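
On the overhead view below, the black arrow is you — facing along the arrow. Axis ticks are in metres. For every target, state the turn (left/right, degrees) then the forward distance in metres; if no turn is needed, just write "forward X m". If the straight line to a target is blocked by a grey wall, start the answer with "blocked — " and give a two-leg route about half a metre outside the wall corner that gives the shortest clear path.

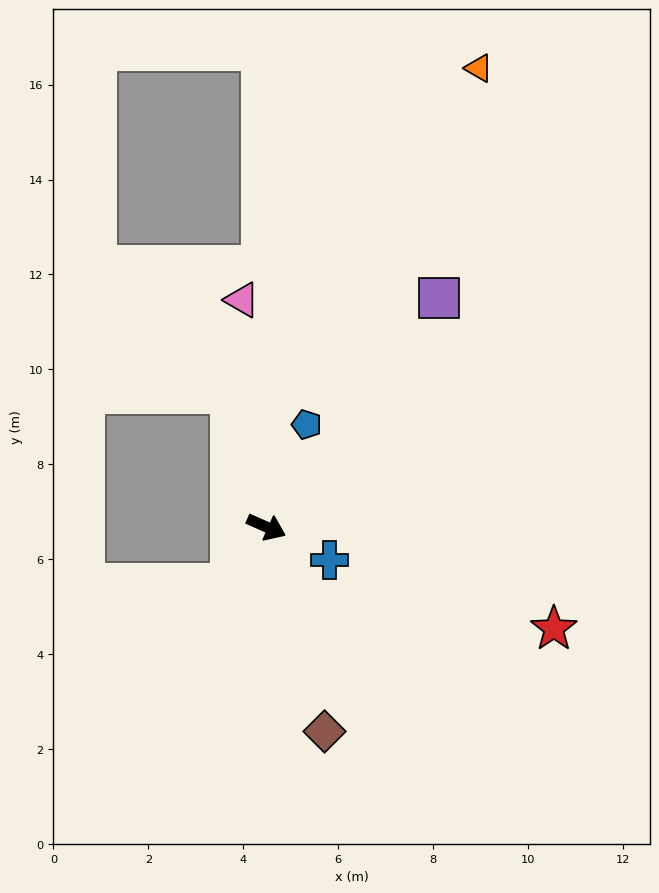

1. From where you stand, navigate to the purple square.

turn left 77°, forward 6.0 m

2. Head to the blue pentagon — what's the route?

turn left 92°, forward 2.3 m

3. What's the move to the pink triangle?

turn left 120°, forward 4.8 m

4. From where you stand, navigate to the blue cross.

turn right 4°, forward 1.5 m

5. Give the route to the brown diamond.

turn right 50°, forward 4.5 m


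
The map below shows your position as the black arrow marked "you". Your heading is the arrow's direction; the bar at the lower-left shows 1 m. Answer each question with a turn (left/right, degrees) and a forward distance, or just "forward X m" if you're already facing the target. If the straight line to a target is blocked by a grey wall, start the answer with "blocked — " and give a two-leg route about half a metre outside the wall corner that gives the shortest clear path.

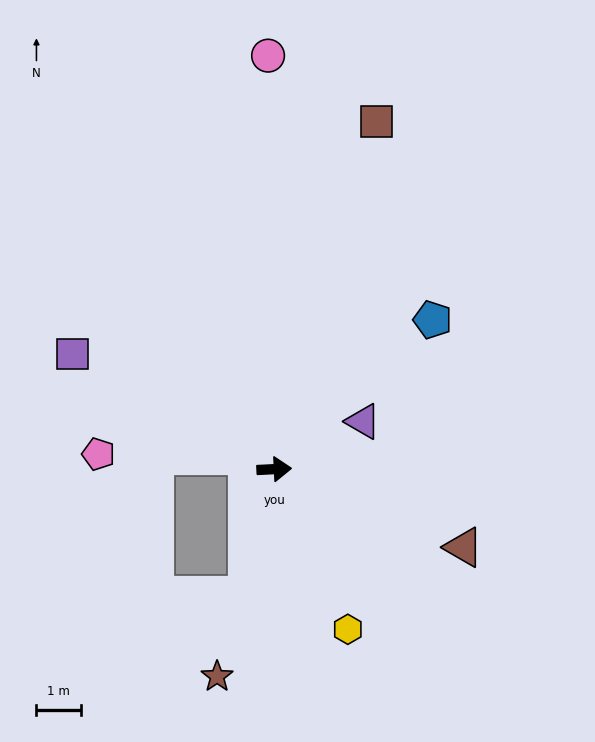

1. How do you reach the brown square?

turn left 71°, forward 8.1 m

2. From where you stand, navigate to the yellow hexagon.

turn right 68°, forward 3.9 m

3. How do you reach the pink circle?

turn left 88°, forward 9.2 m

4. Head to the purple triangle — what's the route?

turn left 25°, forward 2.2 m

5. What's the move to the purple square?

turn left 147°, forward 5.2 m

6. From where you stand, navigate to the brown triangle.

turn right 25°, forward 4.6 m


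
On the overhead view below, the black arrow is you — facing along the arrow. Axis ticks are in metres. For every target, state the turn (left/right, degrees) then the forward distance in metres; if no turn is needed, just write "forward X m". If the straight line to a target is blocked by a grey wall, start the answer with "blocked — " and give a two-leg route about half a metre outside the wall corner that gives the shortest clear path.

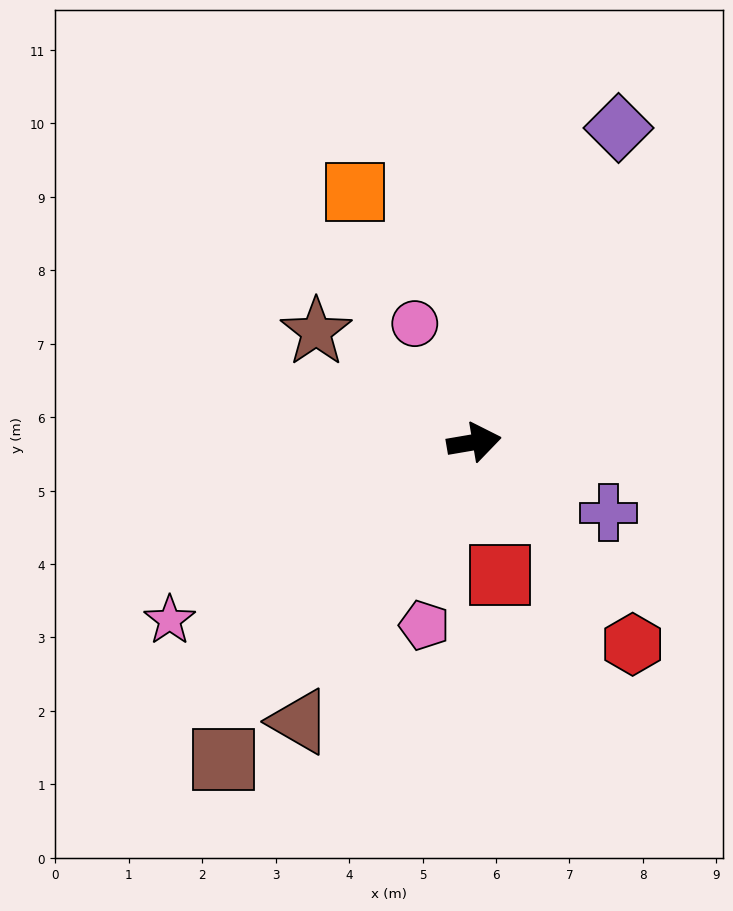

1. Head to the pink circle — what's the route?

turn left 107°, forward 1.8 m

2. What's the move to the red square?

turn right 89°, forward 1.8 m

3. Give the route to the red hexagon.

turn right 62°, forward 3.5 m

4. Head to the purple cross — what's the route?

turn right 37°, forward 2.1 m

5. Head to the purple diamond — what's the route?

turn left 56°, forward 4.7 m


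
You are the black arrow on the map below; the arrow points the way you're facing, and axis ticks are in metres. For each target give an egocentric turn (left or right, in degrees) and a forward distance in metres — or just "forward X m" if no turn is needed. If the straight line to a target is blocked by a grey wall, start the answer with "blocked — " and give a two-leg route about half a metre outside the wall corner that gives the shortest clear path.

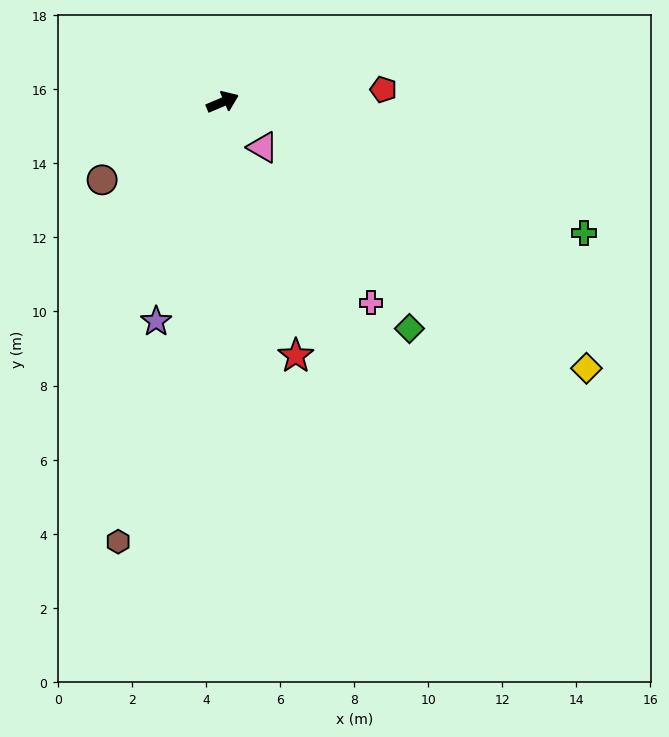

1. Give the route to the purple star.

turn right 130°, forward 6.2 m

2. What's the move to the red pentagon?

turn right 18°, forward 4.4 m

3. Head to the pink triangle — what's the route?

turn right 71°, forward 1.6 m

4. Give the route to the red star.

turn right 97°, forward 7.1 m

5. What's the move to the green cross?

turn right 43°, forward 10.4 m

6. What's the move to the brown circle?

turn right 170°, forward 3.9 m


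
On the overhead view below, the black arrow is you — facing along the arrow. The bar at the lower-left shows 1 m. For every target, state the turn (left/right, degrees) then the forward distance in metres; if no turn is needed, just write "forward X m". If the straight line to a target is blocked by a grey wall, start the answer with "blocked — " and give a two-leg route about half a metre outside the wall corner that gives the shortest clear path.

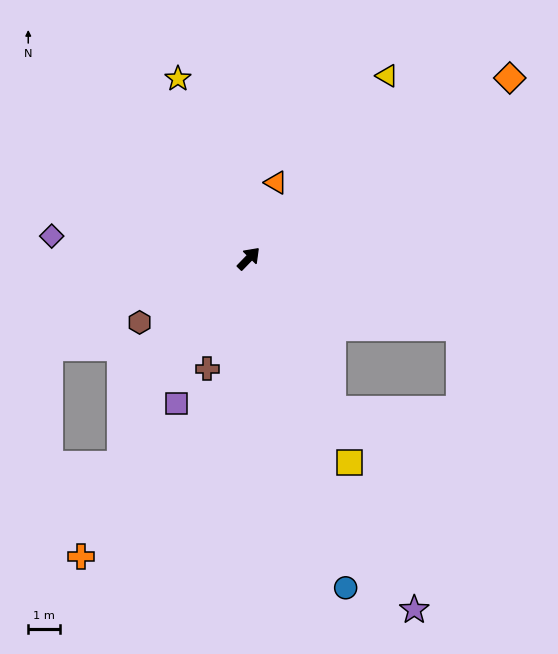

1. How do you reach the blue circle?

turn right 120°, forward 10.7 m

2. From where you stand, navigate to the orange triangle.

turn left 24°, forward 2.5 m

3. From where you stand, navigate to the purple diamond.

turn left 128°, forward 6.2 m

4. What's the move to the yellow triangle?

turn left 7°, forward 7.2 m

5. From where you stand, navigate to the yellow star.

turn left 66°, forward 6.0 m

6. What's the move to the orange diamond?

turn right 11°, forward 9.9 m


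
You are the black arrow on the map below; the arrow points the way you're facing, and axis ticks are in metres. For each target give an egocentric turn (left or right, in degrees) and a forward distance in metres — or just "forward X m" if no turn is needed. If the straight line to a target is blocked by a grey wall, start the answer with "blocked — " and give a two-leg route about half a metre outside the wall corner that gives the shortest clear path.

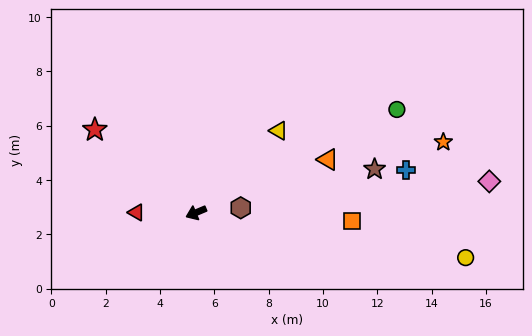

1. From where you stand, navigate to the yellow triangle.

turn right 158°, forward 4.3 m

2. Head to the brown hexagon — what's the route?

turn left 163°, forward 1.7 m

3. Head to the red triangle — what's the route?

turn right 23°, forward 2.2 m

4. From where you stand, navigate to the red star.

turn right 62°, forward 4.8 m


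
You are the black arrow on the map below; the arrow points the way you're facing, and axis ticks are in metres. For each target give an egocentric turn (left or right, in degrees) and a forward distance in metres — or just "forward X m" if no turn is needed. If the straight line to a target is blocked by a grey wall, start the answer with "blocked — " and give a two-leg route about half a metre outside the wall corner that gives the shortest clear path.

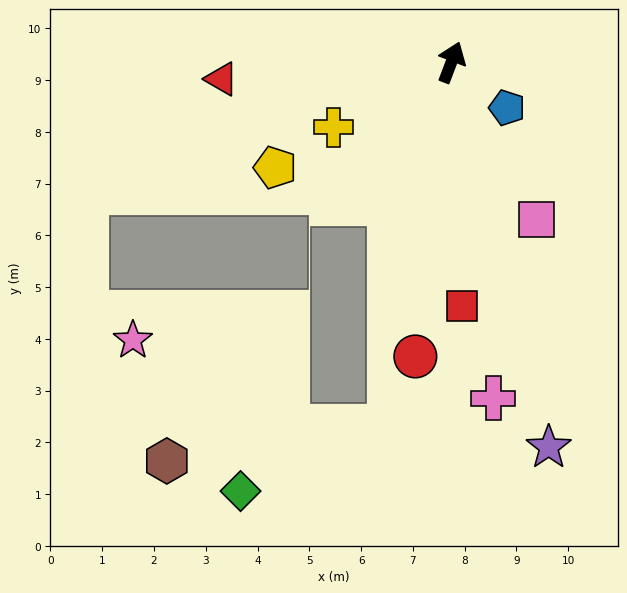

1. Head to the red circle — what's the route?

turn right 166°, forward 5.7 m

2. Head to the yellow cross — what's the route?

turn left 140°, forward 2.6 m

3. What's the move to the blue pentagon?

turn right 109°, forward 1.4 m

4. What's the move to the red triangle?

turn left 115°, forward 4.5 m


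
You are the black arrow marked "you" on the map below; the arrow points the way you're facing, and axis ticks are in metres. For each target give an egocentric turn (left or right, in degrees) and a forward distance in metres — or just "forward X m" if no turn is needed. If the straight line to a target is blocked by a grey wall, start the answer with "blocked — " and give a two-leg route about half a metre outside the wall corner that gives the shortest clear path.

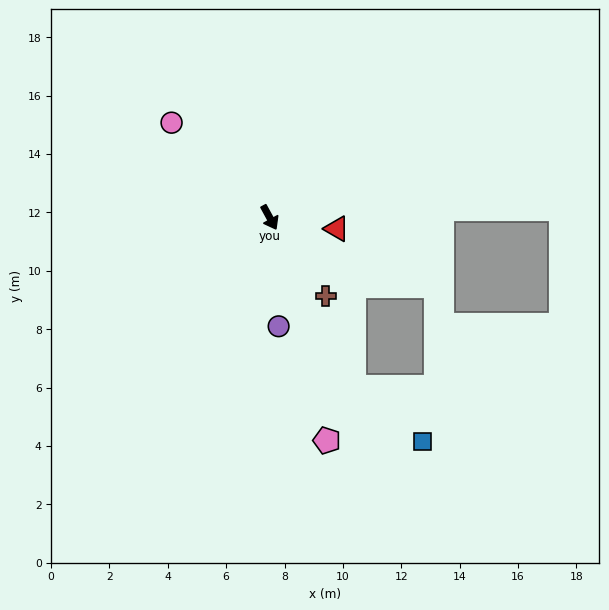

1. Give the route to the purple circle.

turn right 24°, forward 3.7 m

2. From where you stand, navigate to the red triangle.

turn left 52°, forward 2.3 m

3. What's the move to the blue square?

blocked — turn right 2°, forward 6.5 m, then turn left 26°, forward 3.0 m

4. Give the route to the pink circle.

turn right 163°, forward 4.7 m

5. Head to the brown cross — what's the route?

turn left 7°, forward 3.3 m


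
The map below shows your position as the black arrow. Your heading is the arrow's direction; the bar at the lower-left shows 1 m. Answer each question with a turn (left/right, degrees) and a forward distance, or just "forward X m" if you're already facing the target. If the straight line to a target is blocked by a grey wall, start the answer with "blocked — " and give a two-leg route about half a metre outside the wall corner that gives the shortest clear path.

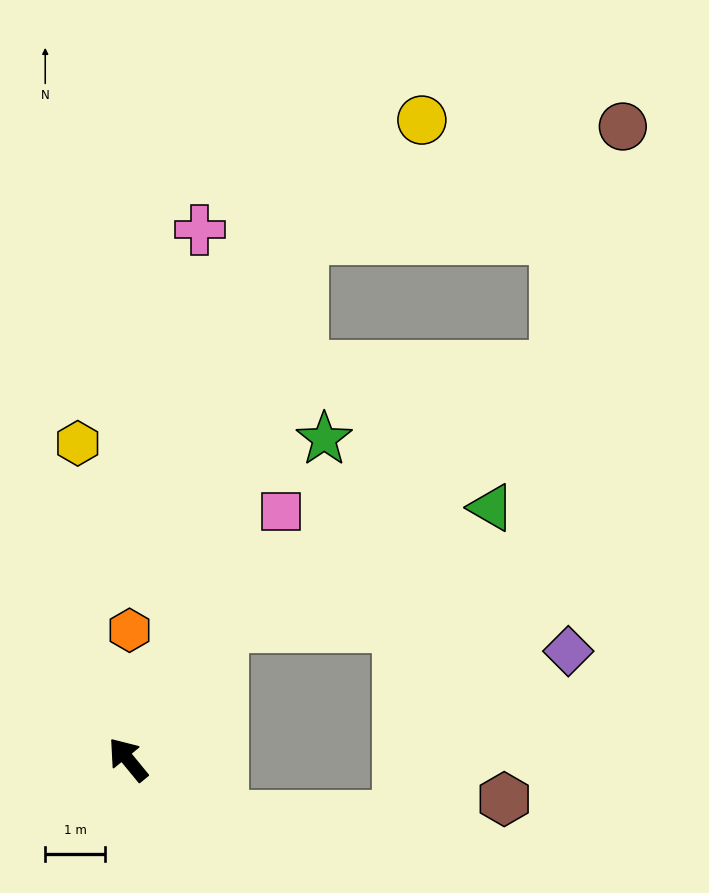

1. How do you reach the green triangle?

blocked — turn right 75°, forward 2.7 m, then turn right 30°, forward 4.9 m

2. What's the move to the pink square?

turn right 71°, forward 4.9 m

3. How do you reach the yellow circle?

blocked — turn right 58°, forward 9.2 m, then turn right 26°, forward 2.8 m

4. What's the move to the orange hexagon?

turn right 40°, forward 2.2 m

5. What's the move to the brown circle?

blocked — turn right 58°, forward 9.2 m, then turn right 52°, forward 5.7 m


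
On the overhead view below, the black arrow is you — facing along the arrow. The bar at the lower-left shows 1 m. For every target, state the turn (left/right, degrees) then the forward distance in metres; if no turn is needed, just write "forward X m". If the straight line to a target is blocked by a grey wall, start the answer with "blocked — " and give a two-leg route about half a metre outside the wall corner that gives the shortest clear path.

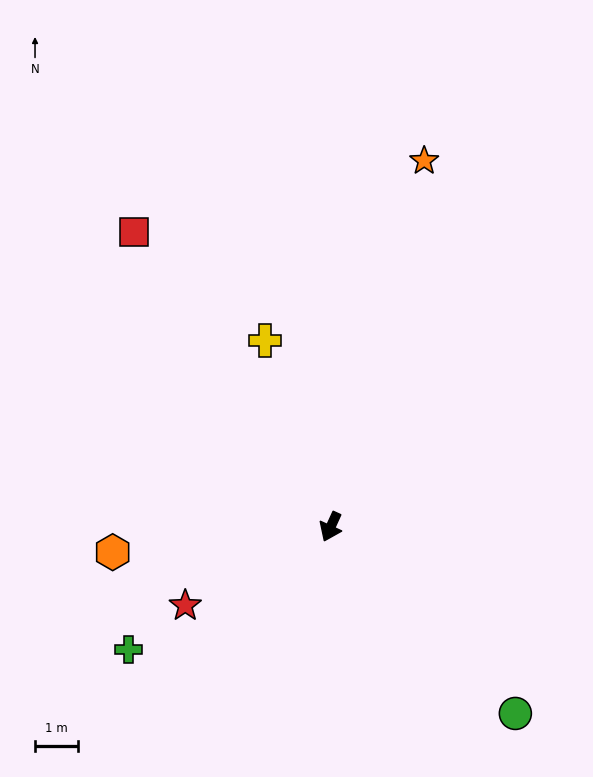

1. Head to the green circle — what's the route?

turn left 69°, forward 6.1 m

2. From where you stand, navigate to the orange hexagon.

turn right 59°, forward 5.1 m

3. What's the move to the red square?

turn right 122°, forward 8.3 m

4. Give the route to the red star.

turn right 37°, forward 3.9 m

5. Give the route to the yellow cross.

turn right 136°, forward 4.6 m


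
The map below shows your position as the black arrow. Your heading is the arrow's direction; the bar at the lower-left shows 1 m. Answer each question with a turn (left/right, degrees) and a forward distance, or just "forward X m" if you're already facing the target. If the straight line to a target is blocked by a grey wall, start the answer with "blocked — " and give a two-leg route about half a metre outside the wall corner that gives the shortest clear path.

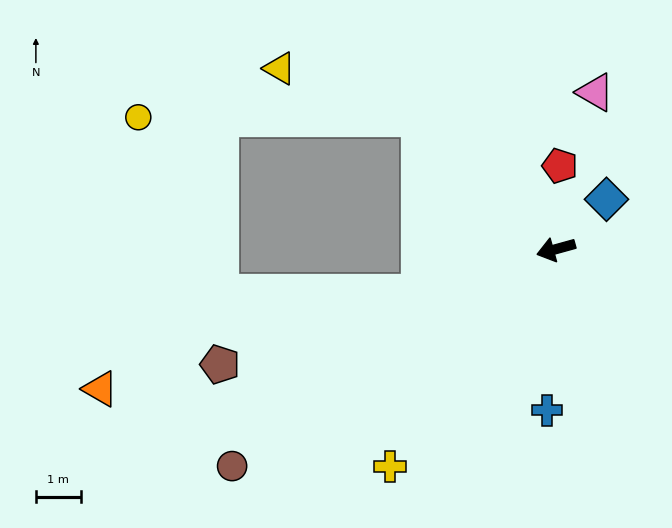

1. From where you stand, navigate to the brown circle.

turn left 18°, forward 8.7 m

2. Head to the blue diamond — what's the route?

turn right 151°, forward 1.6 m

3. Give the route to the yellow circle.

blocked — turn right 60°, forward 4.2 m, then turn left 44°, forward 6.3 m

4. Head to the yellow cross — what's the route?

turn left 37°, forward 6.1 m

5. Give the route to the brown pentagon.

turn left 3°, forward 8.0 m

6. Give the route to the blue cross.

turn left 71°, forward 3.6 m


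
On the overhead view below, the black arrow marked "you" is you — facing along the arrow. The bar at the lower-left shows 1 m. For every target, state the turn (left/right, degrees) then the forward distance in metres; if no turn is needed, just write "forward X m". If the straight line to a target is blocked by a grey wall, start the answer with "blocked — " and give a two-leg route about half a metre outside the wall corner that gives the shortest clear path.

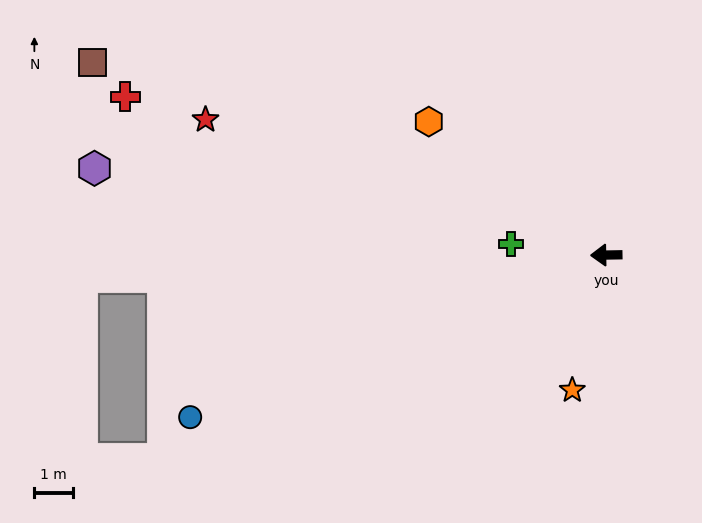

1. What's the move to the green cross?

turn right 8°, forward 2.5 m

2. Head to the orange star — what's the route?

turn left 75°, forward 3.6 m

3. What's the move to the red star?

turn right 20°, forward 10.9 m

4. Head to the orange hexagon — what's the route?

turn right 38°, forward 5.7 m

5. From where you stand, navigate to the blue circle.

turn left 20°, forward 11.5 m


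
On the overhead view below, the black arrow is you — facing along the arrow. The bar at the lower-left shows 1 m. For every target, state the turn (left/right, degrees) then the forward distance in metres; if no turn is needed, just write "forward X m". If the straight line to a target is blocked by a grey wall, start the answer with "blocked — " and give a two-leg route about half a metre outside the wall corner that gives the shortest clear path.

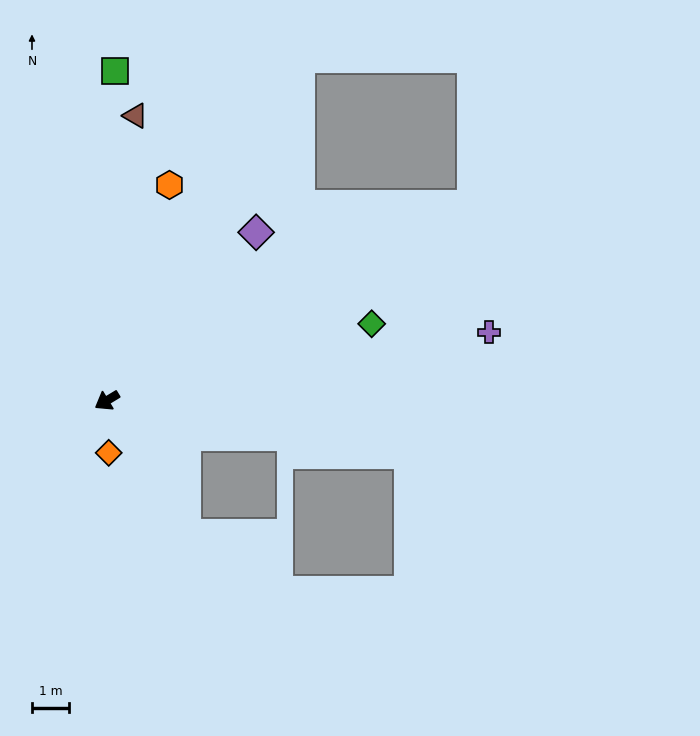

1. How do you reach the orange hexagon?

turn right 137°, forward 6.1 m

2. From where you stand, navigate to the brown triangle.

turn right 127°, forward 7.8 m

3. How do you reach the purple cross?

turn left 159°, forward 10.5 m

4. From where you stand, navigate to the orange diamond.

turn left 61°, forward 1.4 m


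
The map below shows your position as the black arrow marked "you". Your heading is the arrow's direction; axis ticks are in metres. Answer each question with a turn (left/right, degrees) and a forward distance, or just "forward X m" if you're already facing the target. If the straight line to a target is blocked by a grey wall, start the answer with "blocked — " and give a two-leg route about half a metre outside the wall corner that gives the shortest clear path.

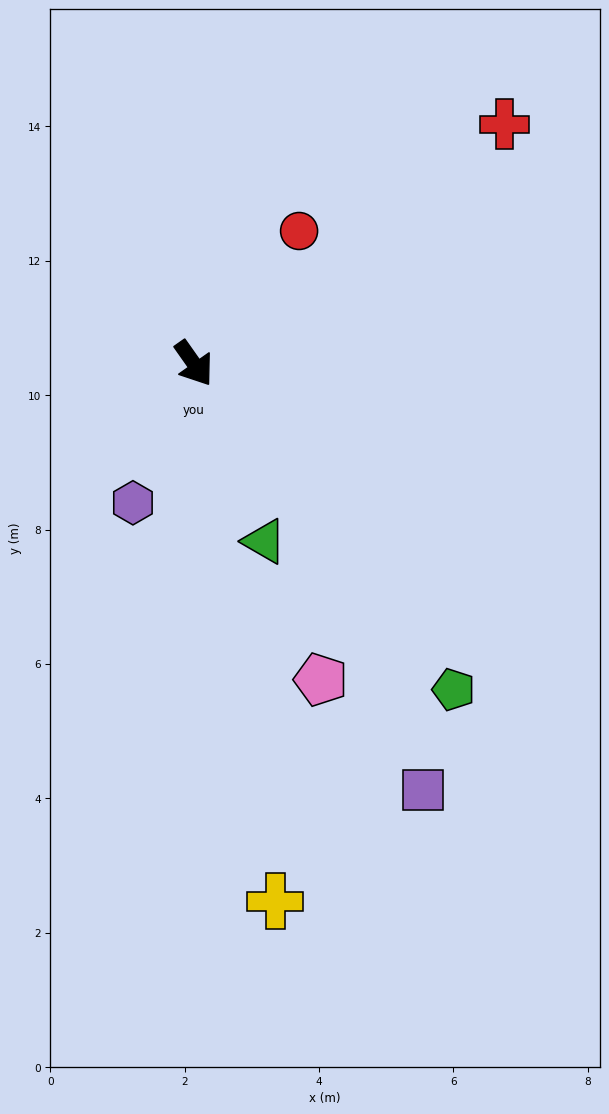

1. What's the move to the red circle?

turn left 106°, forward 2.5 m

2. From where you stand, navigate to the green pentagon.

turn left 3°, forward 6.2 m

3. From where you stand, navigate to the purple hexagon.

turn right 59°, forward 2.3 m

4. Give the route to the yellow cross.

turn right 27°, forward 8.1 m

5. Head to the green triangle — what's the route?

turn right 14°, forward 2.8 m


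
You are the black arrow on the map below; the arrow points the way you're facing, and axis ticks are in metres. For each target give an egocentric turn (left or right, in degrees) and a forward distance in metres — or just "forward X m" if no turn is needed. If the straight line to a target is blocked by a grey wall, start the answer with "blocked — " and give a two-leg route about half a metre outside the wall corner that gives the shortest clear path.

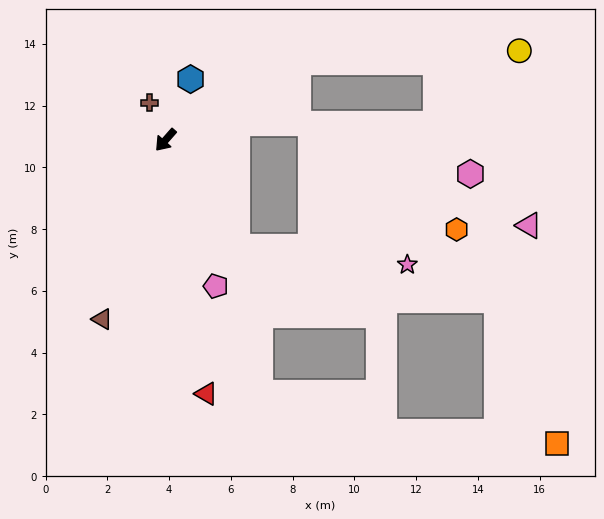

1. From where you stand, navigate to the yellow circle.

blocked — turn left 162°, forward 5.0 m, then turn right 28°, forward 7.2 m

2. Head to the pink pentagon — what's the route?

turn left 60°, forward 5.0 m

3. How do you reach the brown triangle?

turn left 22°, forward 6.2 m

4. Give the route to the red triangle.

turn left 51°, forward 8.3 m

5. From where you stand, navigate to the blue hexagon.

turn right 161°, forward 2.1 m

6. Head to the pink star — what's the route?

blocked — turn left 75°, forward 4.2 m, then turn left 50°, forward 5.5 m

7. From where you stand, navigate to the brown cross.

turn right 115°, forward 1.3 m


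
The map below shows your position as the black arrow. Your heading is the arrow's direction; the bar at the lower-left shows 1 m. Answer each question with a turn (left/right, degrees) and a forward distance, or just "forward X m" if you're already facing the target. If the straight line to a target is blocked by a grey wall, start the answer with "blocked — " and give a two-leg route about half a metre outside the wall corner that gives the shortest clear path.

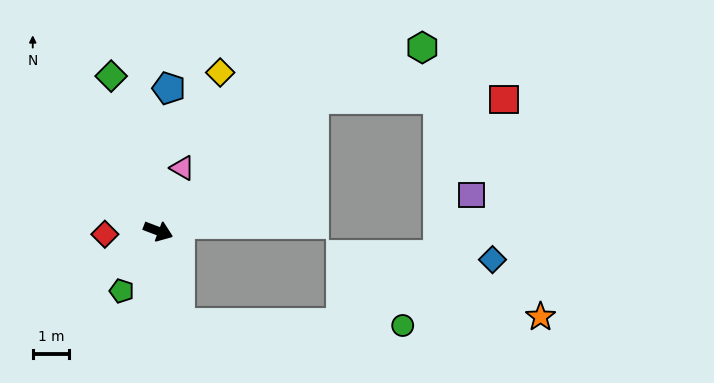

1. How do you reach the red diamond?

turn right 156°, forward 1.5 m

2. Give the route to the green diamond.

turn left 128°, forward 4.5 m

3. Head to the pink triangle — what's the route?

turn left 90°, forward 1.9 m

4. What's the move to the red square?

blocked — turn left 61°, forward 5.6 m, then turn right 40°, forward 5.2 m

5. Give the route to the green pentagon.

turn right 101°, forward 1.9 m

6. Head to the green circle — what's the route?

blocked — turn right 56°, forward 2.6 m, then turn left 76°, forward 6.2 m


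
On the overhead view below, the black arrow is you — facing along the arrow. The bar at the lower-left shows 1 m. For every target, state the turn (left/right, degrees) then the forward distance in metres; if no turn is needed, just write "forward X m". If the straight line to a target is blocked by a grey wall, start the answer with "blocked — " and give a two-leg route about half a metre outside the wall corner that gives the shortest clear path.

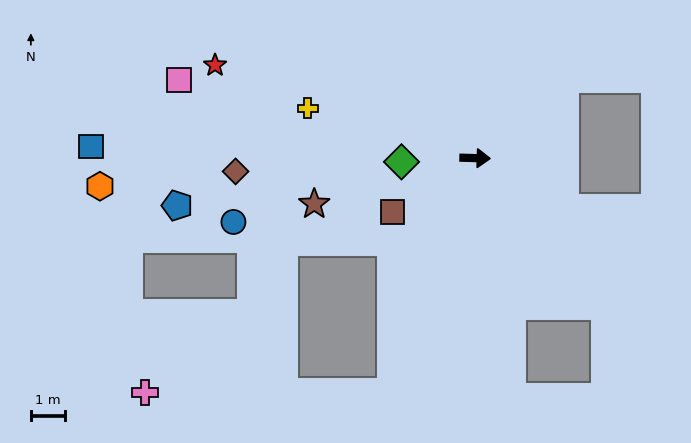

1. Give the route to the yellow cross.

turn left 165°, forward 5.2 m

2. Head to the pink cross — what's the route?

blocked — turn right 108°, forward 7.3 m, then turn right 70°, forward 7.3 m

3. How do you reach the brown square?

turn right 145°, forward 2.9 m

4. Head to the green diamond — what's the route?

turn right 175°, forward 2.2 m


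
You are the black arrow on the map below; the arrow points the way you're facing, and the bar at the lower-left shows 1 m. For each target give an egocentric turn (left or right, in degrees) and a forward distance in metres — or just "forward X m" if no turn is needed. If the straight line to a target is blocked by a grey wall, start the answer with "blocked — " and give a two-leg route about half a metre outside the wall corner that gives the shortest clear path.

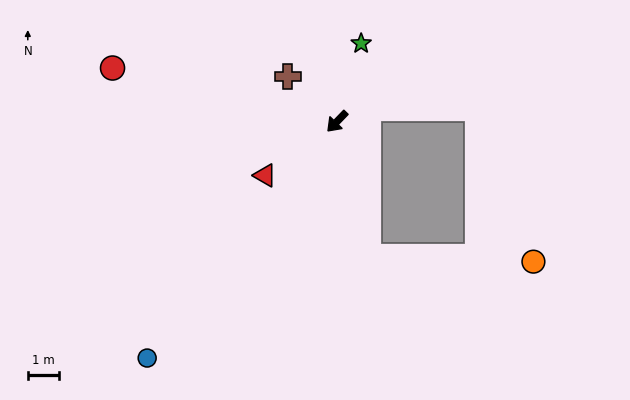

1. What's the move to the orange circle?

blocked — turn left 57°, forward 4.5 m, then turn left 75°, forward 5.4 m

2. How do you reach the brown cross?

turn right 89°, forward 2.2 m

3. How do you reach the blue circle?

turn left 5°, forward 9.9 m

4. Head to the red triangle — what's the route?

turn right 9°, forward 2.9 m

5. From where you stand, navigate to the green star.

turn right 153°, forward 2.7 m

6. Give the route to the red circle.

turn right 59°, forward 7.5 m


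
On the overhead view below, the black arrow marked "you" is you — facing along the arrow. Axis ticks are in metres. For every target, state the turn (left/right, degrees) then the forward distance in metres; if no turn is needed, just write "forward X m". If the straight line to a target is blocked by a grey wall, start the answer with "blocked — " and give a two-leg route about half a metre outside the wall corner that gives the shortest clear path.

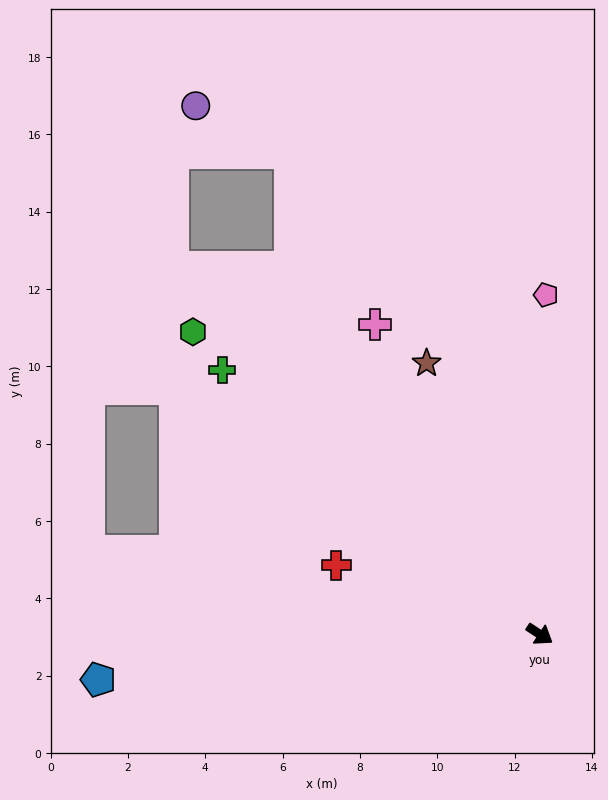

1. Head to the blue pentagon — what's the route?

turn right 141°, forward 11.5 m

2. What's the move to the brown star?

turn left 146°, forward 7.6 m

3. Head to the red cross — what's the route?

turn right 165°, forward 5.6 m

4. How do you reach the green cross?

turn left 174°, forward 10.7 m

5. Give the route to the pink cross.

turn left 151°, forward 9.1 m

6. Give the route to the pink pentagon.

turn left 122°, forward 8.8 m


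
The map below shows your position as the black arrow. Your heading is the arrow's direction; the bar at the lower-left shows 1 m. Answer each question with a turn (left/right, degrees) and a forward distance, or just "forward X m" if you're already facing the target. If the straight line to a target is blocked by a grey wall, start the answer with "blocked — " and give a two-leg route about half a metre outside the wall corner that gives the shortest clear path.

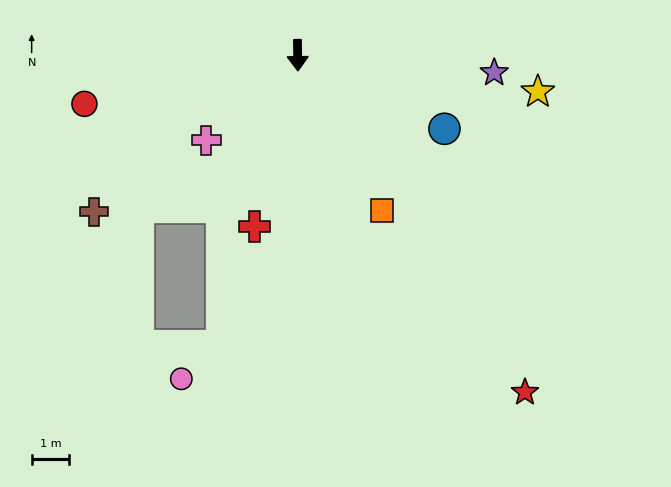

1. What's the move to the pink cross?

turn right 48°, forward 3.3 m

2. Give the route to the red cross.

turn right 15°, forward 4.7 m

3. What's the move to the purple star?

turn left 84°, forward 5.2 m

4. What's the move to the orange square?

turn left 28°, forward 4.7 m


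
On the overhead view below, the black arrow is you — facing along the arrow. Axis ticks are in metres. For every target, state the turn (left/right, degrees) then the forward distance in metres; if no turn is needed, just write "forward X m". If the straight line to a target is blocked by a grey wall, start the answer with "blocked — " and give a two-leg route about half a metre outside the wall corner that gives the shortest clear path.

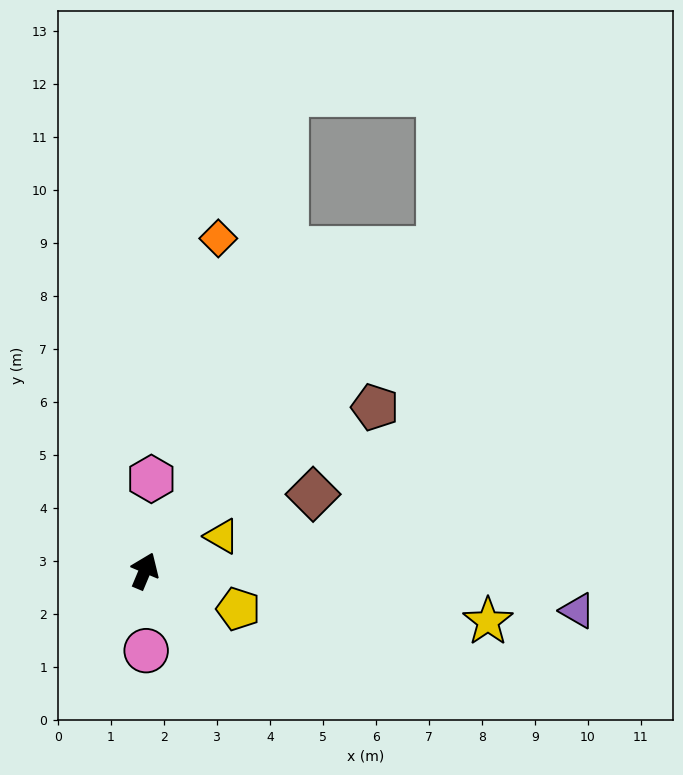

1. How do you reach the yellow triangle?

turn right 43°, forward 1.6 m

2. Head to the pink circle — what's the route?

turn right 156°, forward 1.5 m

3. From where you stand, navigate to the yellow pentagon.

turn right 89°, forward 1.9 m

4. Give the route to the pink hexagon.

turn left 19°, forward 1.7 m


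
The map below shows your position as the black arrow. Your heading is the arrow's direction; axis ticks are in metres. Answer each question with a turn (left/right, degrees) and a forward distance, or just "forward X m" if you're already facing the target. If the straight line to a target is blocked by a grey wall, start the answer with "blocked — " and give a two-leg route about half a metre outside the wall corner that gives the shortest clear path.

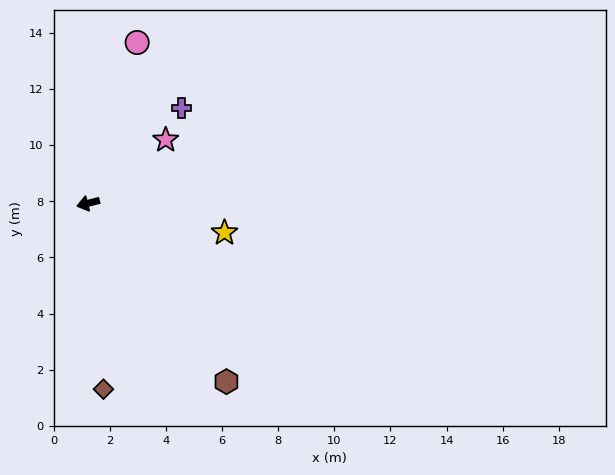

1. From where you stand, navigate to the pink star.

turn right 155°, forward 3.6 m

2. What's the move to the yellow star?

turn left 154°, forward 5.0 m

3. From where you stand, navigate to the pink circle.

turn right 121°, forward 6.0 m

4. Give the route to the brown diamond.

turn left 81°, forward 6.6 m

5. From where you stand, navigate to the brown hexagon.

turn left 114°, forward 8.0 m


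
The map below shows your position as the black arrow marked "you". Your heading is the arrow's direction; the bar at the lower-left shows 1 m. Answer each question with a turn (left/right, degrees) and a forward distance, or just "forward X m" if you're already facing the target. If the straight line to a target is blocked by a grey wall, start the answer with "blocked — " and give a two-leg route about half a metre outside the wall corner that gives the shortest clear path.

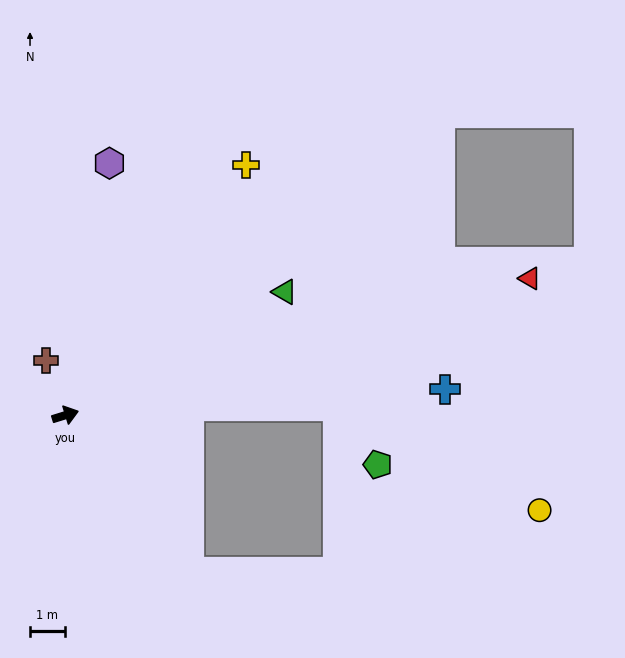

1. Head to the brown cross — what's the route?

turn left 92°, forward 1.7 m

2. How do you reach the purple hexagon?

turn left 63°, forward 7.4 m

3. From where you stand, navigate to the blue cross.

turn right 13°, forward 11.0 m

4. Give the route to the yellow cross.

turn left 37°, forward 8.9 m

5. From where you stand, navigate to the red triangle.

forward 14.0 m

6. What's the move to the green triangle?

turn left 12°, forward 7.3 m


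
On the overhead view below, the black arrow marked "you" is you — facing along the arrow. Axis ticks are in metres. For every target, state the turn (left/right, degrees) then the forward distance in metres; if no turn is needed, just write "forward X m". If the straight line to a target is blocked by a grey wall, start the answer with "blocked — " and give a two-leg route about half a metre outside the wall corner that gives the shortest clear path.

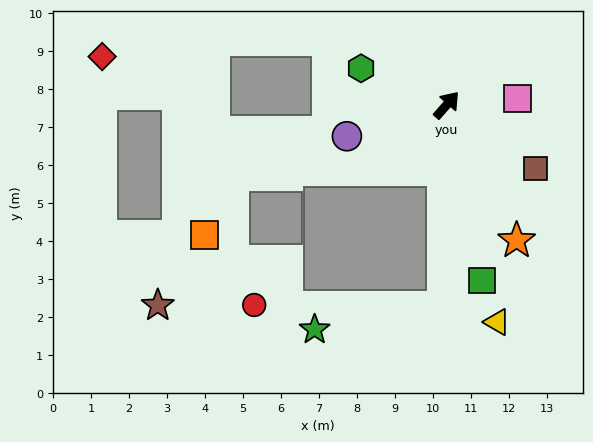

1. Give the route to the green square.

turn right 127°, forward 4.7 m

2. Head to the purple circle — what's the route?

turn left 149°, forward 2.8 m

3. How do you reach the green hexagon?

turn left 108°, forward 2.5 m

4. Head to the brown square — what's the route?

turn right 84°, forward 2.9 m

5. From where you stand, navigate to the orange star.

turn right 111°, forward 4.0 m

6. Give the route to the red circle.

blocked — turn right 140°, forward 5.3 m, then turn right 89°, forward 5.0 m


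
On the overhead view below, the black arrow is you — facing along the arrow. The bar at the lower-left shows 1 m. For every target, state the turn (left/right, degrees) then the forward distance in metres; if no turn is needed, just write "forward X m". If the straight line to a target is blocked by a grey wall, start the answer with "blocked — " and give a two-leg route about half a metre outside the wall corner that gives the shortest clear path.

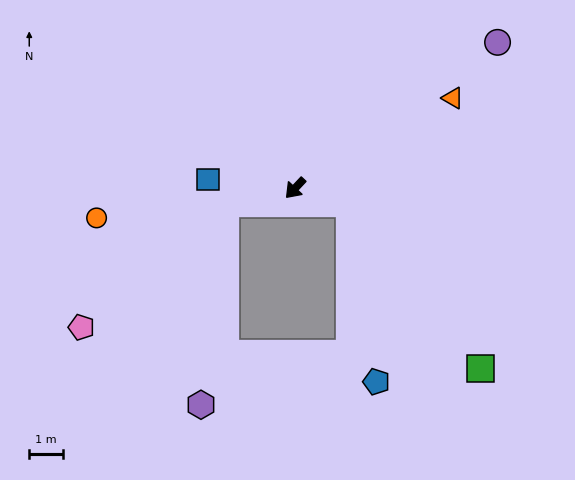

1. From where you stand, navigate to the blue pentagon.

blocked — turn left 119°, forward 1.7 m, then turn right 68°, forward 5.4 m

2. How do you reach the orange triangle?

turn left 163°, forward 5.4 m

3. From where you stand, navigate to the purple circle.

turn left 169°, forward 7.4 m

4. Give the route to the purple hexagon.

blocked — turn right 35°, forward 2.1 m, then turn left 72°, forward 6.0 m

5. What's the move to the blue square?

turn right 52°, forward 2.6 m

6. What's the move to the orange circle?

turn right 38°, forward 5.9 m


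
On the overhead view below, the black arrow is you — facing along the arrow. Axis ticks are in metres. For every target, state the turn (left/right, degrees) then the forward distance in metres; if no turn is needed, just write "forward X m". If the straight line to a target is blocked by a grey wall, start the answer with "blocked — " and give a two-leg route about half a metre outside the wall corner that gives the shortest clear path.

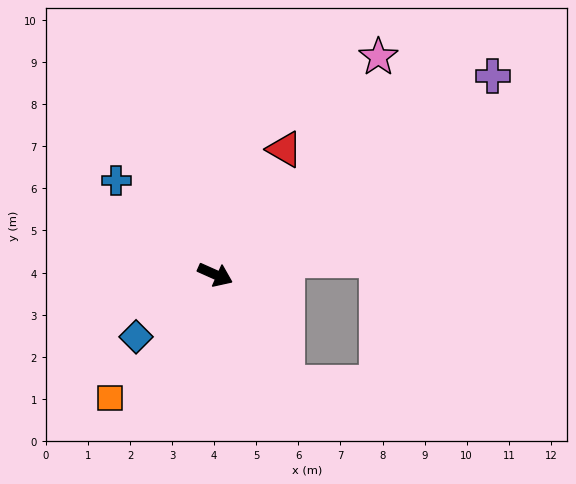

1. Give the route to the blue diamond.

turn right 118°, forward 2.4 m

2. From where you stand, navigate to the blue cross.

turn left 161°, forward 3.2 m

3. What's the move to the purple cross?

turn left 60°, forward 8.1 m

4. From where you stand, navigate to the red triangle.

turn left 85°, forward 3.4 m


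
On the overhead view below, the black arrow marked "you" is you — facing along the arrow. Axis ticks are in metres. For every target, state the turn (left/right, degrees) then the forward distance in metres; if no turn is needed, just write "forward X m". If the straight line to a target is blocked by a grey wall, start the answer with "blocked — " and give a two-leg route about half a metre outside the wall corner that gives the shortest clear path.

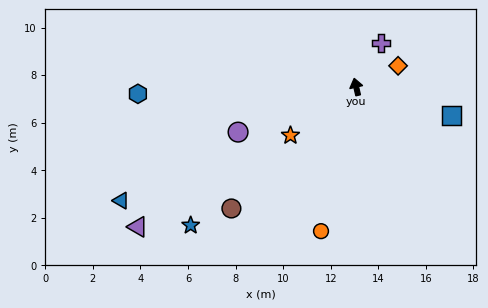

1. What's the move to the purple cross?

turn right 43°, forward 2.1 m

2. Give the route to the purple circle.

turn left 98°, forward 5.3 m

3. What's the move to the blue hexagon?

turn left 79°, forward 9.2 m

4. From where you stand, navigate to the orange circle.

turn left 153°, forward 6.2 m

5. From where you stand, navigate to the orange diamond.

turn right 76°, forward 2.0 m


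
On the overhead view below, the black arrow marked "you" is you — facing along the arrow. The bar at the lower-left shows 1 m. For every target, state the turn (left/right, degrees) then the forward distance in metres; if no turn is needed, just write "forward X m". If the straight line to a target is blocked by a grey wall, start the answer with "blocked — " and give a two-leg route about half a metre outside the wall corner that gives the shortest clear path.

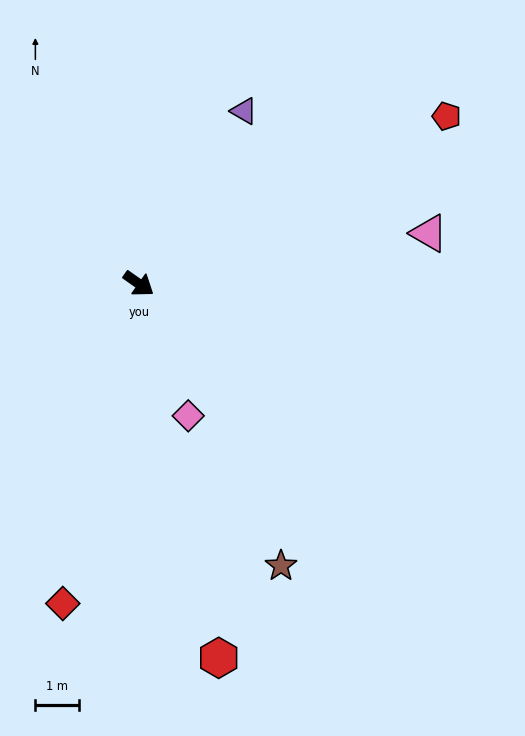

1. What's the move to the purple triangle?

turn left 94°, forward 4.6 m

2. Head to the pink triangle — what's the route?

turn left 45°, forward 6.8 m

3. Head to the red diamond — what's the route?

turn right 68°, forward 7.5 m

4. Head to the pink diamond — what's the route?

turn right 34°, forward 3.2 m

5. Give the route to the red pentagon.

turn left 64°, forward 8.0 m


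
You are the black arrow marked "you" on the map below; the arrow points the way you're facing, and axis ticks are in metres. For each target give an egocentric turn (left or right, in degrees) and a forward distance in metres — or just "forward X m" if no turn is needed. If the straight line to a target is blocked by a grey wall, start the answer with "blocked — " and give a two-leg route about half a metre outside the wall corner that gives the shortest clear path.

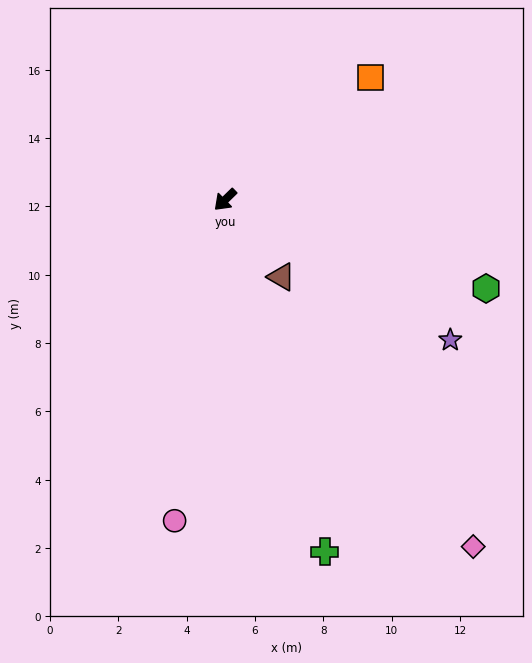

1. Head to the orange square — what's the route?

turn left 176°, forward 5.6 m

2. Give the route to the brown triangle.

turn left 82°, forward 2.8 m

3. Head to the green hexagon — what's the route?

turn left 117°, forward 8.1 m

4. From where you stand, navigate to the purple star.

turn left 104°, forward 7.8 m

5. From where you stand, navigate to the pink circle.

turn left 37°, forward 9.5 m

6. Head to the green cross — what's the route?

turn left 62°, forward 10.7 m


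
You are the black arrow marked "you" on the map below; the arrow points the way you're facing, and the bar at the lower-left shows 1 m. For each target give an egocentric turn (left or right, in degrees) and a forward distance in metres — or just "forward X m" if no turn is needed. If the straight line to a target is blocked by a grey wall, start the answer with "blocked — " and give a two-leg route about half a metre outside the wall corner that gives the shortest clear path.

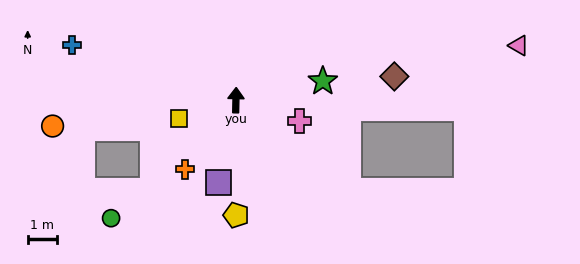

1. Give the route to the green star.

turn right 76°, forward 3.0 m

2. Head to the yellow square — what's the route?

turn left 109°, forward 2.0 m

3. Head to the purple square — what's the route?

turn left 169°, forward 2.9 m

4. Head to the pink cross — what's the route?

turn right 107°, forward 2.3 m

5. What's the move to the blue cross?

turn left 73°, forward 5.9 m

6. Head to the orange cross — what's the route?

turn left 145°, forward 2.9 m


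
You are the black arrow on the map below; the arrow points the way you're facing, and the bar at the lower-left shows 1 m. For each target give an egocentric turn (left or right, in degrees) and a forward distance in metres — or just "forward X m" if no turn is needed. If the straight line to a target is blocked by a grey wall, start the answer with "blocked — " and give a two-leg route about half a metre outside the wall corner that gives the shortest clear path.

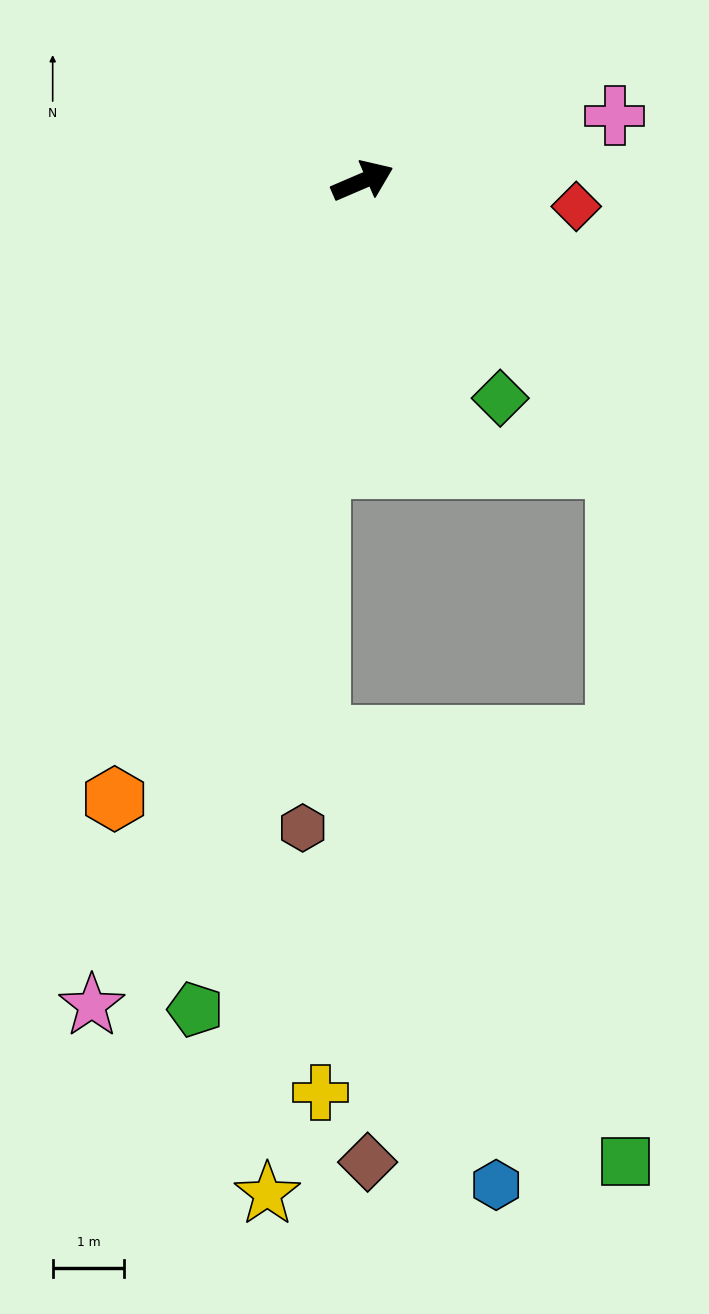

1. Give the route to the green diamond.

turn right 81°, forward 3.6 m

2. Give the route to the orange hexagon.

turn right 135°, forward 9.3 m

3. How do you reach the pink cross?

turn right 9°, forward 3.6 m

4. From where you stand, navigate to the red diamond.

turn right 30°, forward 3.0 m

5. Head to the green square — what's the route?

blocked — turn right 72°, forward 5.4 m, then turn right 40°, forward 9.7 m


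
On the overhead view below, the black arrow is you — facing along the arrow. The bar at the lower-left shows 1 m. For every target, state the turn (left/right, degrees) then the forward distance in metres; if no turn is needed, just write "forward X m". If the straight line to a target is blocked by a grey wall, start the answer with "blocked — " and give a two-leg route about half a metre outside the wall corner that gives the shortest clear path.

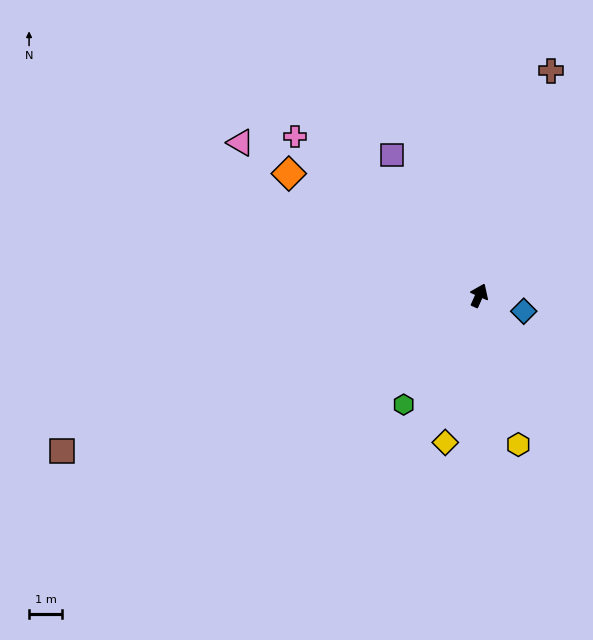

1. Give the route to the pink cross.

turn left 73°, forward 7.3 m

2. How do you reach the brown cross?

turn left 6°, forward 7.1 m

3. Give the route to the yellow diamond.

turn right 169°, forward 4.5 m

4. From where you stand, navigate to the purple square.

turn left 56°, forward 5.0 m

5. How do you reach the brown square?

turn left 135°, forward 13.4 m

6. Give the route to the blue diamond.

turn right 85°, forward 1.4 m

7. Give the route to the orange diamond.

turn left 81°, forward 6.8 m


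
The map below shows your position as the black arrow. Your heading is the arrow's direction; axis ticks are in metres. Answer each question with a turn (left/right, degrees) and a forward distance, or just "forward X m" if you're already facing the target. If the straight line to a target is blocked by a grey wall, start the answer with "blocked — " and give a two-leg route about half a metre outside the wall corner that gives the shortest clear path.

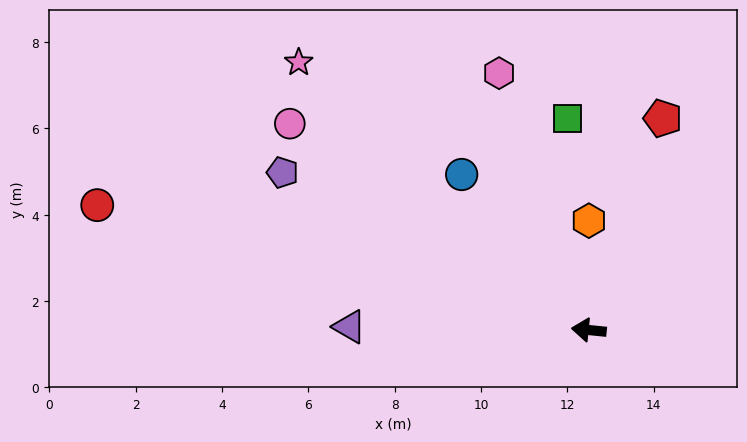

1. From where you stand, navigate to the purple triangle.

turn left 5°, forward 5.5 m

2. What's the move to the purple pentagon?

turn right 22°, forward 8.0 m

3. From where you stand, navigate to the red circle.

turn right 9°, forward 11.7 m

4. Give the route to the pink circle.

turn right 29°, forward 8.4 m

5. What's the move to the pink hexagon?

turn right 65°, forward 6.3 m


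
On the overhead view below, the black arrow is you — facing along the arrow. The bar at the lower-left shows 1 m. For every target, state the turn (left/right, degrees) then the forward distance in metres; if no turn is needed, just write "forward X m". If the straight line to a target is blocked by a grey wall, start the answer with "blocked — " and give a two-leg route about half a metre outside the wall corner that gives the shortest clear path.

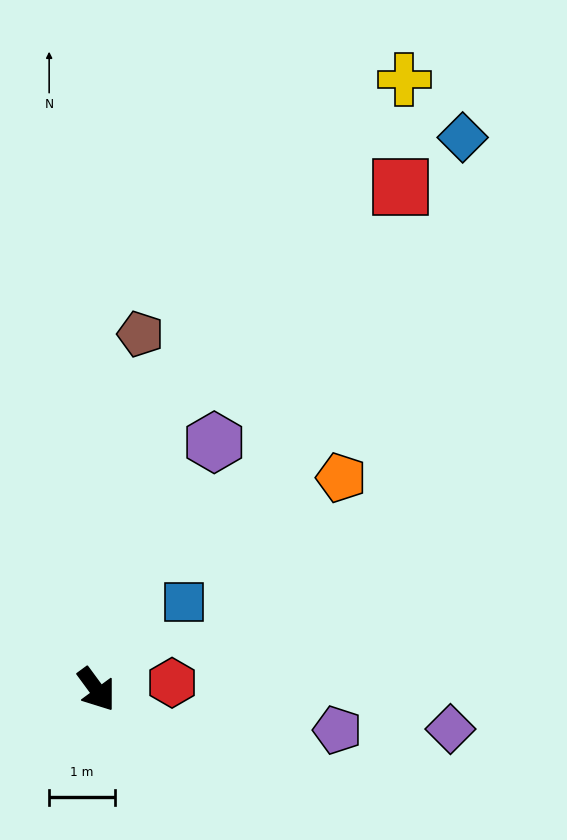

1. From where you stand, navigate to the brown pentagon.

turn left 137°, forward 5.4 m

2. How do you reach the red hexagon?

turn left 59°, forward 1.2 m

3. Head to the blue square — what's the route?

turn left 99°, forward 1.9 m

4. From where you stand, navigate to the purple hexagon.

turn left 118°, forward 4.2 m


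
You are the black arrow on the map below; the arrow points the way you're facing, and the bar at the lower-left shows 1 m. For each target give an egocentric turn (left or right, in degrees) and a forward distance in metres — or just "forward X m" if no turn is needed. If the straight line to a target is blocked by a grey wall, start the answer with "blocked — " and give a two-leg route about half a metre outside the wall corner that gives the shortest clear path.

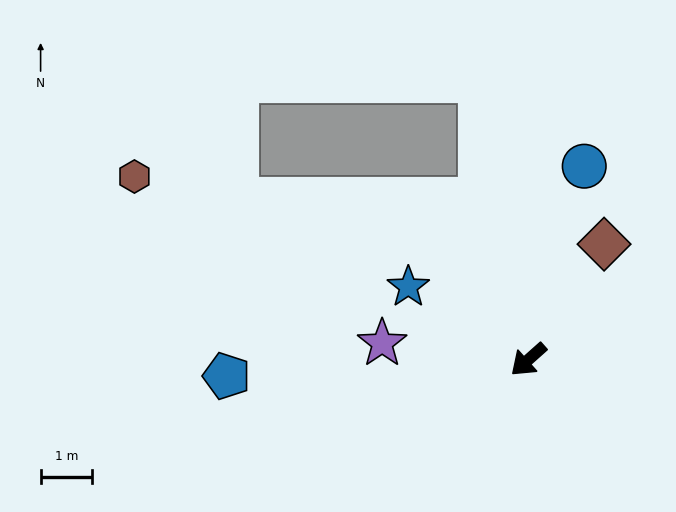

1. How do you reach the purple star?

turn right 48°, forward 2.9 m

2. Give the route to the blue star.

turn right 73°, forward 2.7 m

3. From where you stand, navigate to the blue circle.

turn right 148°, forward 3.9 m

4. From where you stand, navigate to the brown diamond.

turn right 165°, forward 2.7 m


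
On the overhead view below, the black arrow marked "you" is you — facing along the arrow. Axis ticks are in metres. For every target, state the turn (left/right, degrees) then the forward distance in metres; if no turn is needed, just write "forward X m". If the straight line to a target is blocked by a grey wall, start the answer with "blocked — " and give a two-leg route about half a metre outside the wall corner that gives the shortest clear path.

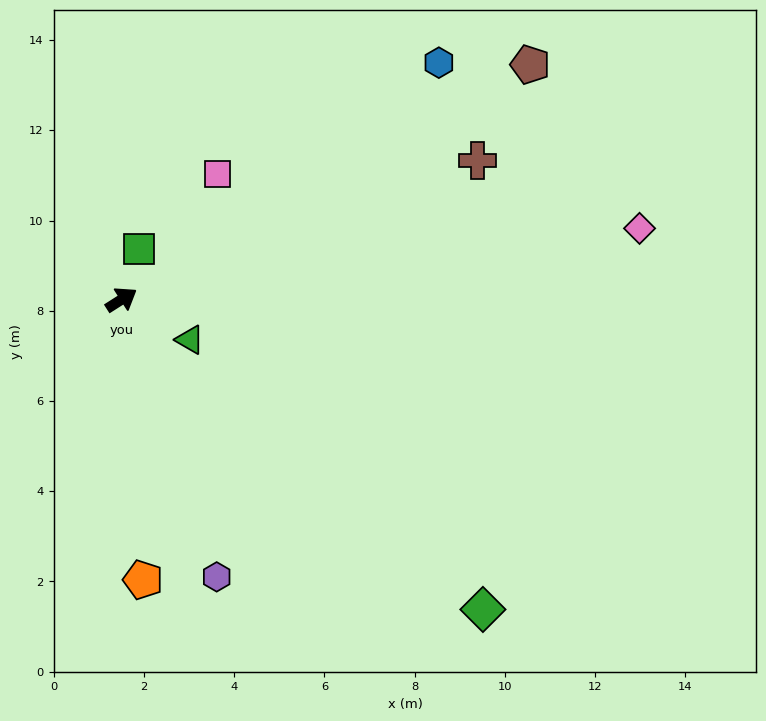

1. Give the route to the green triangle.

turn right 63°, forward 1.8 m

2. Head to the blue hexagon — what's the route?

turn left 4°, forward 8.8 m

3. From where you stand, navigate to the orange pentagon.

turn right 118°, forward 6.2 m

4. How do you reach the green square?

turn left 38°, forward 1.2 m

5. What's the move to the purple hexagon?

turn right 104°, forward 6.5 m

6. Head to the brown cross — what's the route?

turn right 11°, forward 8.5 m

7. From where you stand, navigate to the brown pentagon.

turn right 3°, forward 10.4 m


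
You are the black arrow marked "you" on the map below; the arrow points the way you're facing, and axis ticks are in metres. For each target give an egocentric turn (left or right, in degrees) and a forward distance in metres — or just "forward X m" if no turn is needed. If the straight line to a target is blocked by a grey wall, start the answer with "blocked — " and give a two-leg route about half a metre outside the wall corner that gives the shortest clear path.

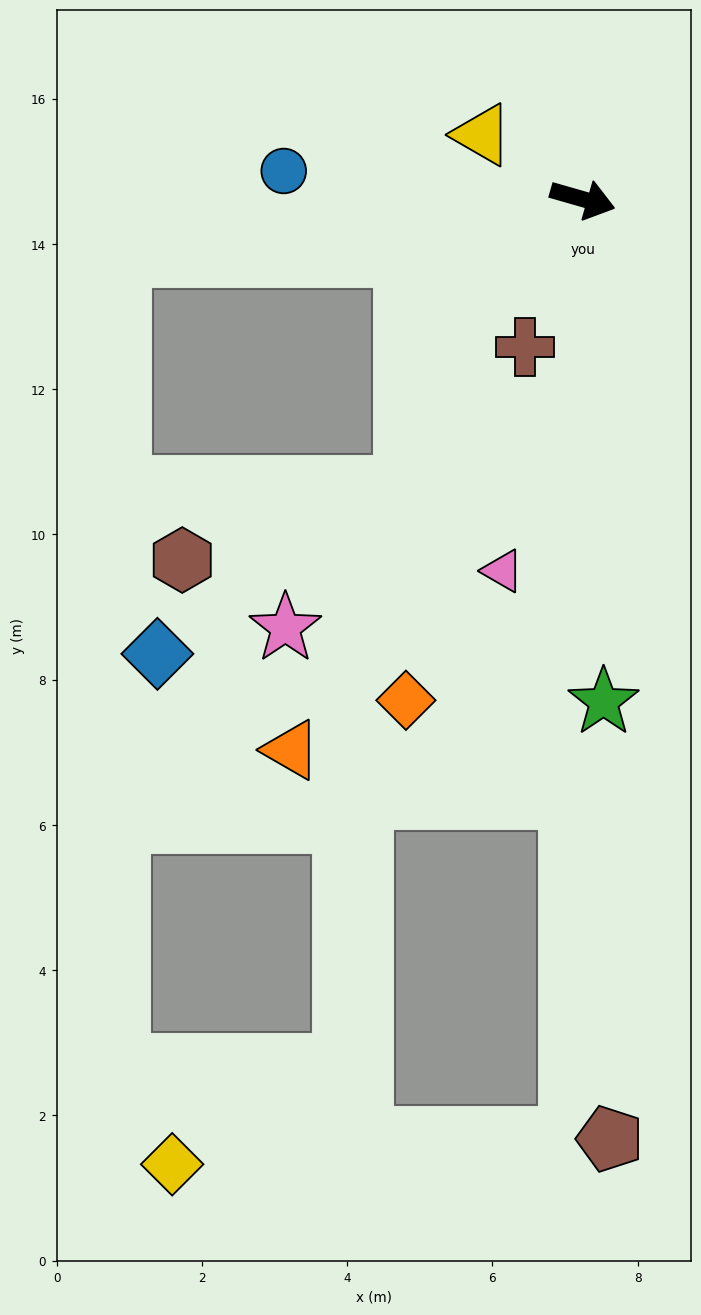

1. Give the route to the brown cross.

turn right 95°, forward 2.2 m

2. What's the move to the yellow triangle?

turn left 163°, forward 1.6 m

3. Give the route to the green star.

turn right 72°, forward 6.9 m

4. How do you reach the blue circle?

turn right 169°, forward 4.1 m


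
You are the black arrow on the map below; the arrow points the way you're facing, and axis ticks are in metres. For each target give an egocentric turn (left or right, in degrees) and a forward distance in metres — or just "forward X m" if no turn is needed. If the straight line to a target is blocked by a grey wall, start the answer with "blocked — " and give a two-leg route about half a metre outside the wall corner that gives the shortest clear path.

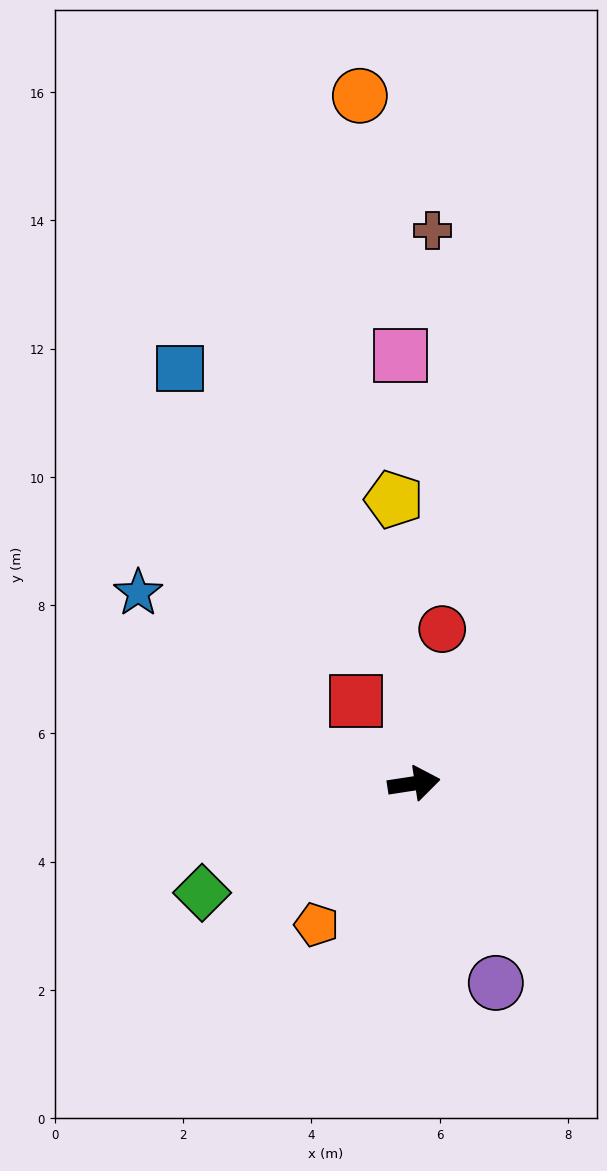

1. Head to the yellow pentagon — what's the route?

turn left 85°, forward 4.4 m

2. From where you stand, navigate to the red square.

turn left 117°, forward 1.6 m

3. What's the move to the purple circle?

turn right 76°, forward 3.4 m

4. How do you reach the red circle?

turn left 71°, forward 2.4 m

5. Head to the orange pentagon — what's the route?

turn right 133°, forward 2.7 m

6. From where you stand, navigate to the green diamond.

turn right 161°, forward 3.7 m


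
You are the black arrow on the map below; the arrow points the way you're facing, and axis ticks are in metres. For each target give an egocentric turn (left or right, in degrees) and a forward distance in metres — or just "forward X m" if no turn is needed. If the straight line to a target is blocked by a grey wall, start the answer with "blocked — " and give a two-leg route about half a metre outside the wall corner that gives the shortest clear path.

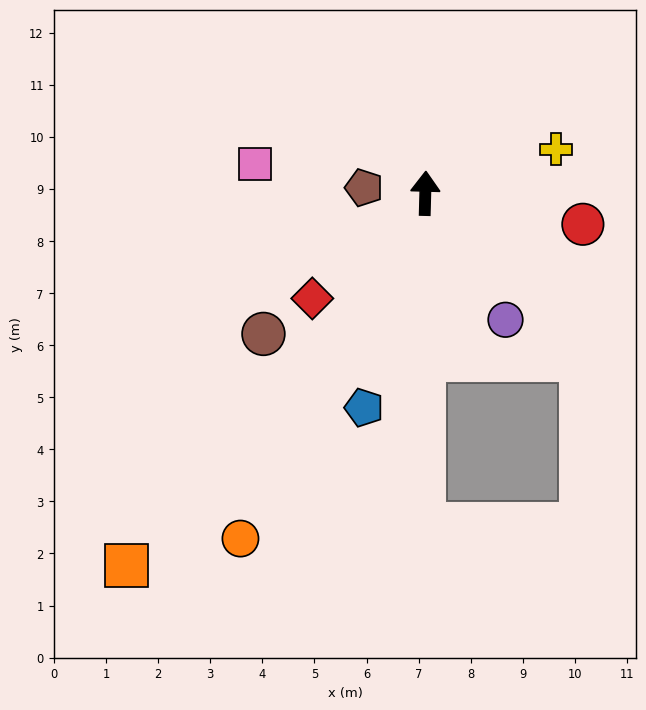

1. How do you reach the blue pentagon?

turn left 166°, forward 4.3 m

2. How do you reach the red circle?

turn right 100°, forward 3.1 m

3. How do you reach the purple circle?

turn right 146°, forward 2.9 m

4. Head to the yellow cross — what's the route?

turn right 70°, forward 2.6 m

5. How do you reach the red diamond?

turn left 134°, forward 3.0 m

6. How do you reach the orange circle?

turn left 153°, forward 7.5 m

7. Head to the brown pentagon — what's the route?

turn left 86°, forward 1.2 m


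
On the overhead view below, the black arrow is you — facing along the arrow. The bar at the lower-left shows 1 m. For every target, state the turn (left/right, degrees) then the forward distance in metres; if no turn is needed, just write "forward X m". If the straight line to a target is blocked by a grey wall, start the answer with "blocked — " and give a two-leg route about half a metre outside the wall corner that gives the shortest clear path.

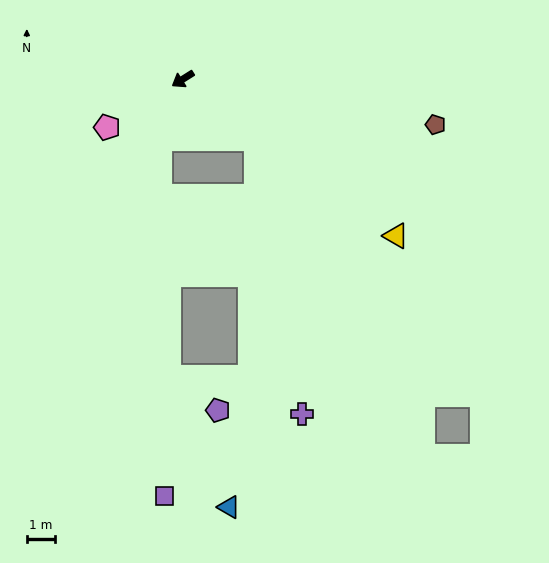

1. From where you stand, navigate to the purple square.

blocked — turn left 37°, forward 2.3 m, then turn left 22°, forward 12.5 m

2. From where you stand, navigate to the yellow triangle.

turn left 112°, forward 9.3 m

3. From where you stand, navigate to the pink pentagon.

forward 3.2 m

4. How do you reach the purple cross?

blocked — turn left 108°, forward 3.3 m, then turn right 41°, forward 9.8 m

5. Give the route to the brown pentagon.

turn left 138°, forward 9.0 m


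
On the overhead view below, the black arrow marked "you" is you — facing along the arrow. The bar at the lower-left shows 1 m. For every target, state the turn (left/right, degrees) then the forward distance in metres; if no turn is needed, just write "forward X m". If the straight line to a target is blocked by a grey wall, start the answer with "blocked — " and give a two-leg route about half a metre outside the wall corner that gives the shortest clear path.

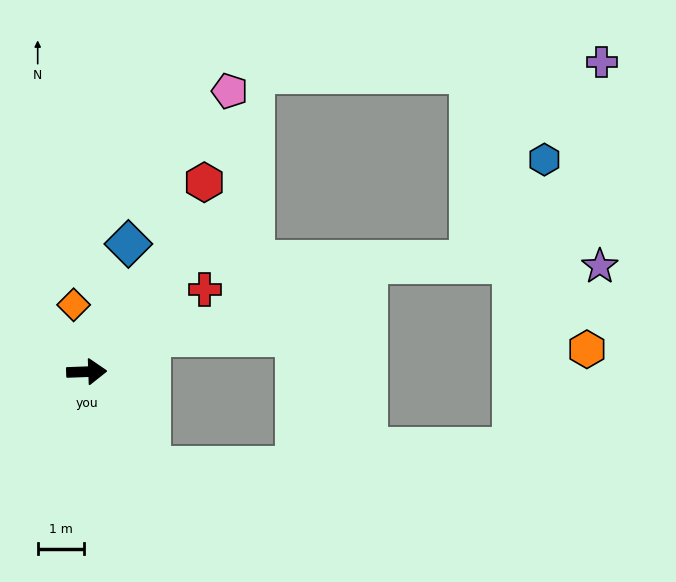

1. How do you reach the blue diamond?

turn left 70°, forward 2.9 m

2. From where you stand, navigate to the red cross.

turn left 33°, forward 3.1 m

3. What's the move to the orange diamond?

turn left 99°, forward 1.5 m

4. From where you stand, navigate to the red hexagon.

turn left 56°, forward 4.8 m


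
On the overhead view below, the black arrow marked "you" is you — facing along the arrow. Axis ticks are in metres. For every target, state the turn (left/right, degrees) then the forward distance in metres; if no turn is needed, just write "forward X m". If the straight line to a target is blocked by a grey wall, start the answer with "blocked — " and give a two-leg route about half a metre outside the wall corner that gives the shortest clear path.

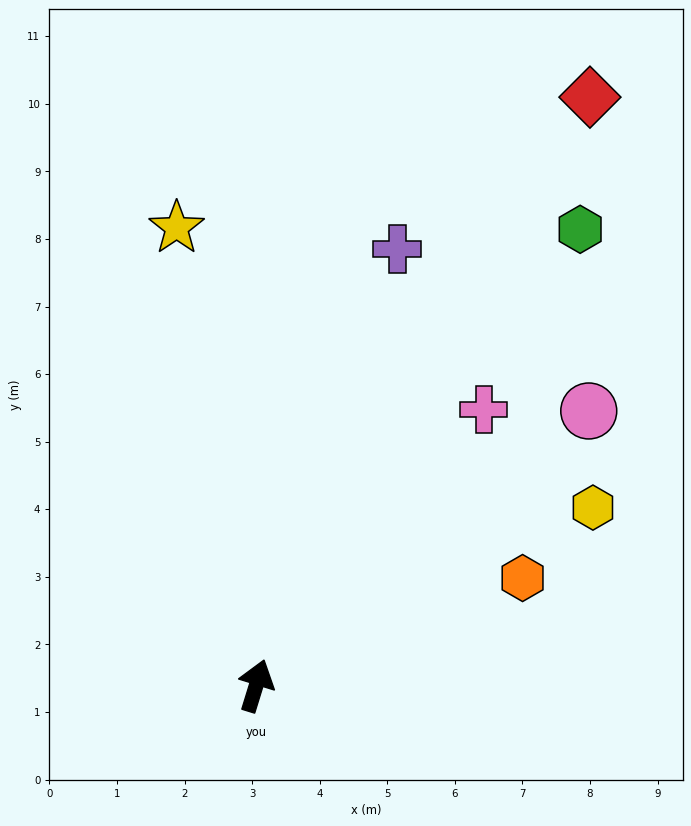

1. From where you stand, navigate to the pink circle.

turn right 33°, forward 6.4 m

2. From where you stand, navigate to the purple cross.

forward 6.8 m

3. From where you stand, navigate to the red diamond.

turn right 12°, forward 10.0 m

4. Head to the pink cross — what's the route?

turn right 22°, forward 5.3 m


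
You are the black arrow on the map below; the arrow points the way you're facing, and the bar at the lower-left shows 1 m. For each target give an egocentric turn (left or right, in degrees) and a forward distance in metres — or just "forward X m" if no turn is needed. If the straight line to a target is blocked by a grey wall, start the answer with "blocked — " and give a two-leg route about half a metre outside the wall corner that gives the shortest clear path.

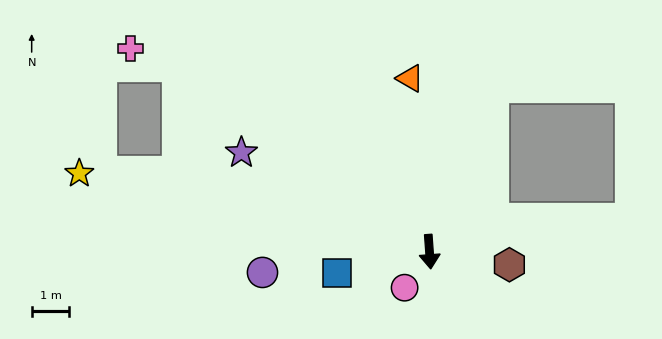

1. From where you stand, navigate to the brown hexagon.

turn left 77°, forward 2.2 m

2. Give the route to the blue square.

turn right 81°, forward 2.5 m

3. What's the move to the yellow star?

turn right 107°, forward 9.5 m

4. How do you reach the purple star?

turn right 122°, forward 5.7 m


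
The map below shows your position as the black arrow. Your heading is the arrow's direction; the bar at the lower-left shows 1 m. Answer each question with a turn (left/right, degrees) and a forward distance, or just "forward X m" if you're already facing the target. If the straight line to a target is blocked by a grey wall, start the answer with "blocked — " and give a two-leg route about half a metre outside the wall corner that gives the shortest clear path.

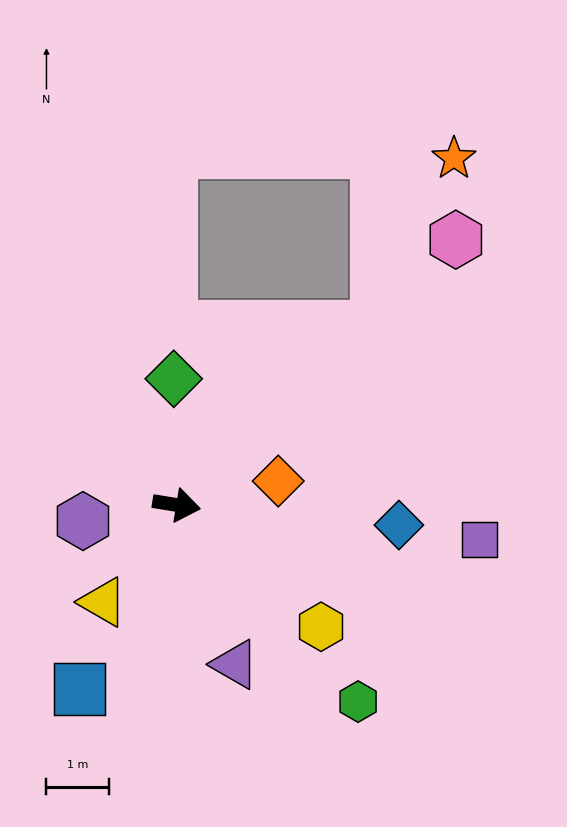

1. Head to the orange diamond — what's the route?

turn left 22°, forward 1.7 m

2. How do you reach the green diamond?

turn left 101°, forward 2.0 m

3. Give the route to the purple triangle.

turn right 61°, forward 2.7 m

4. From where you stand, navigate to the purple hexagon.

turn right 161°, forward 1.5 m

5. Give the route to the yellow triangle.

turn right 118°, forward 1.9 m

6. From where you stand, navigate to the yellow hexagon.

turn right 31°, forward 3.0 m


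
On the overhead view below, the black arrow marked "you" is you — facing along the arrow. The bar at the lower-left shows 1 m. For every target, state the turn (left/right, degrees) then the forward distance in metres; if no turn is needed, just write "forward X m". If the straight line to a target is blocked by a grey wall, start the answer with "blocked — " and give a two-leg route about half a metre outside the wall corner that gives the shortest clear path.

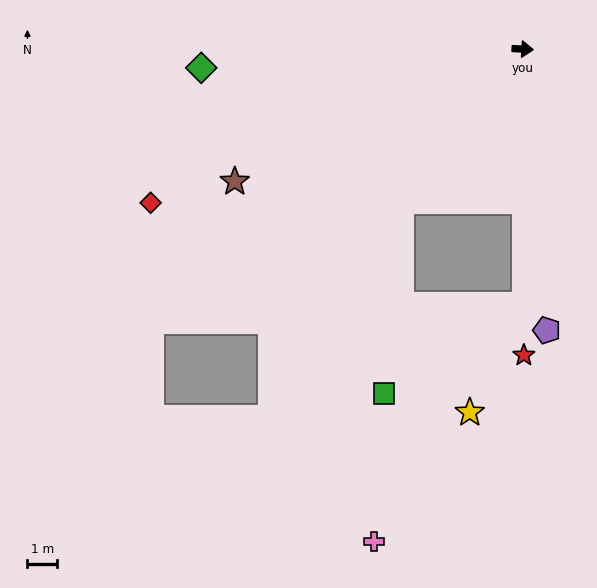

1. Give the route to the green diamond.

turn right 173°, forward 10.8 m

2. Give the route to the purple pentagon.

turn right 82°, forward 9.5 m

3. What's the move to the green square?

blocked — turn right 125°, forward 6.6 m, then turn left 33°, forward 6.5 m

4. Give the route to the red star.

turn right 87°, forward 10.3 m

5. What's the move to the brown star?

turn right 152°, forward 10.7 m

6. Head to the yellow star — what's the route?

blocked — turn right 86°, forward 8.6 m, then turn right 28°, forward 4.1 m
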